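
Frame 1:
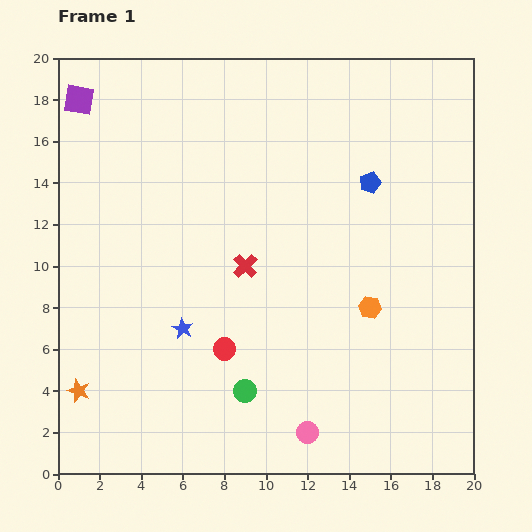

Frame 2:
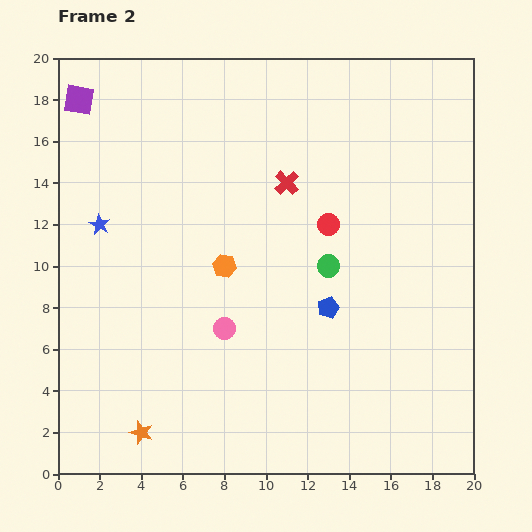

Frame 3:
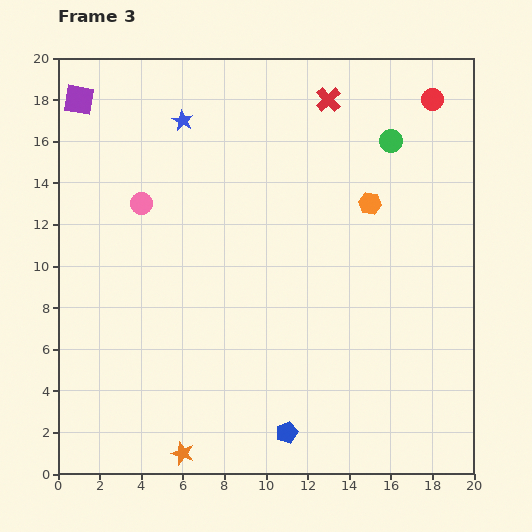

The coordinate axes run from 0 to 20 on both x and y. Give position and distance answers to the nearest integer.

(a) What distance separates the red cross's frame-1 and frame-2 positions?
4

The red cross moved from (9, 10) to (11, 14), a distance of √(2² + 4²) ≈ 4.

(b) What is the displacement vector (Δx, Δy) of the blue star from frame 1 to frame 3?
(0, 10)

The blue star was at (6, 7) in frame 1 and (6, 17) in frame 3.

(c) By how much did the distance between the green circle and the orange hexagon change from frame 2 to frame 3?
-2

Distance in frame 2: 5. Distance in frame 3: 3.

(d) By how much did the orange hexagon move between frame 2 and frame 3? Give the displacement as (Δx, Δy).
(7, 3)

The orange hexagon was at (8, 10) in frame 2 and (15, 13) in frame 3.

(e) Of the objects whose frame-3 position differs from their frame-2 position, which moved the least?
the orange star

(moved 2)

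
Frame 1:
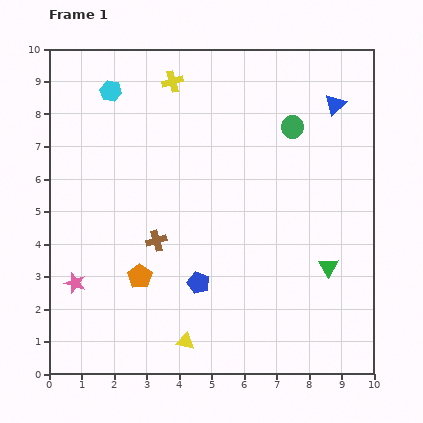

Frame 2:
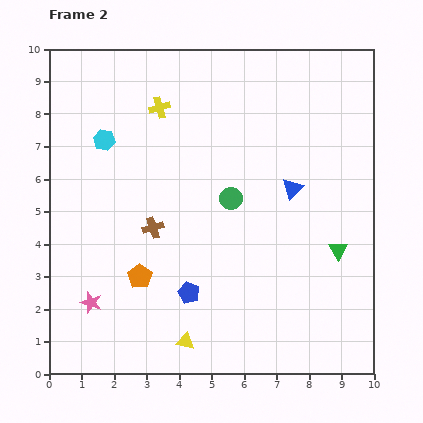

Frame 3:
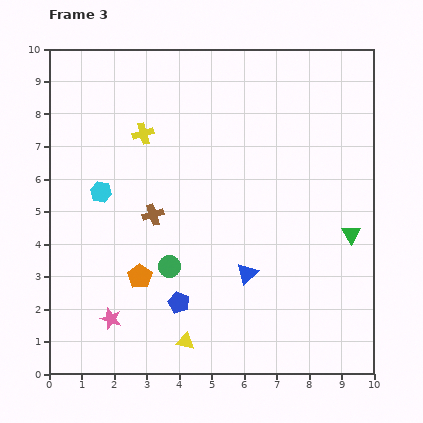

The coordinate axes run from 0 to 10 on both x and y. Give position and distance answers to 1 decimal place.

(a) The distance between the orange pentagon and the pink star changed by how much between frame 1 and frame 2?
-0.3

Distance in frame 1: 2.0. Distance in frame 2: 1.7.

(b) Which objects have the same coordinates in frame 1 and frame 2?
the orange pentagon, the yellow triangle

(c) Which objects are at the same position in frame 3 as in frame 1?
the orange pentagon, the yellow triangle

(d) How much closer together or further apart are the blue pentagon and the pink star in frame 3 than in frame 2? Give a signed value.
-0.8

Distance in frame 2: 3.0. Distance in frame 3: 2.2.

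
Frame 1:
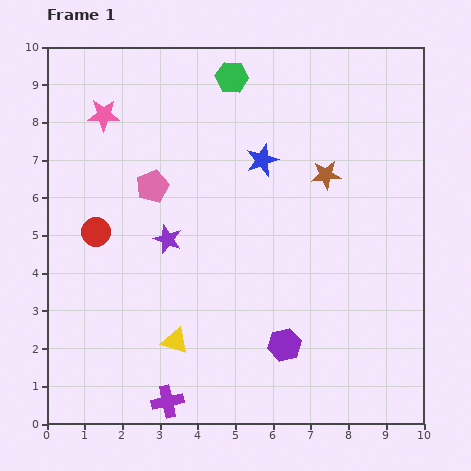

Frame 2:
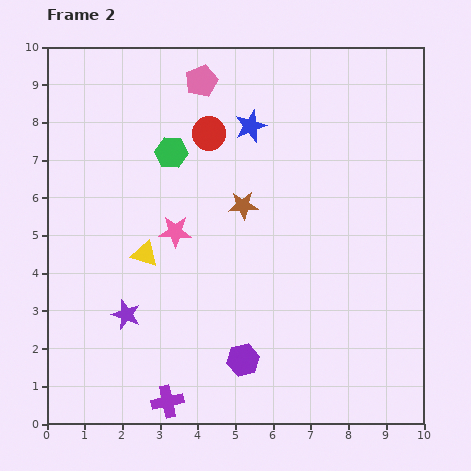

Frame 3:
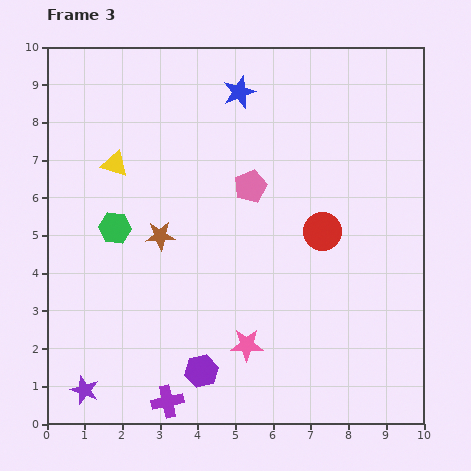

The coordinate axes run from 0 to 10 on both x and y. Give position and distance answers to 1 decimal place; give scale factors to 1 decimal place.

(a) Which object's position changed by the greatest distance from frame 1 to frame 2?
the red circle

(moved 4.0; next 3.6)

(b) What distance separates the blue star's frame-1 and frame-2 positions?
0.9

The blue star moved from (5.7, 7.0) to (5.4, 7.9), a distance of √(0.3² + 0.9²) ≈ 0.9.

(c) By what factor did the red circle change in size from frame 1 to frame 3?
1.3×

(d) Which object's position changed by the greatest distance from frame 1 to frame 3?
the pink star

(moved 7.2; next 6.0)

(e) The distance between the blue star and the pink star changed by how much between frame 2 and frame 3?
+3.3

Distance in frame 2: 3.4. Distance in frame 3: 6.7.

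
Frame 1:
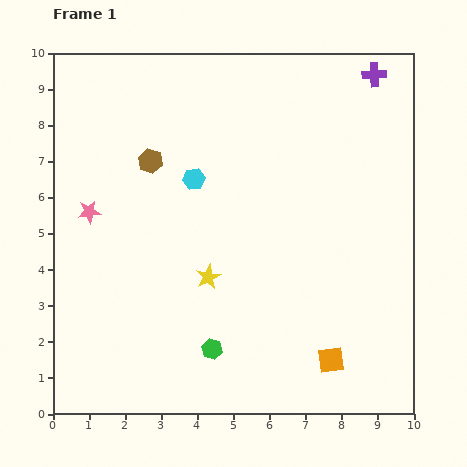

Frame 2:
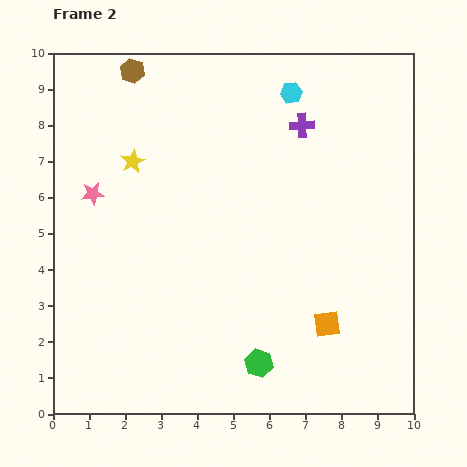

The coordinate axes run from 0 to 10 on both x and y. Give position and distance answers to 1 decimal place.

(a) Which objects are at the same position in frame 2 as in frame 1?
none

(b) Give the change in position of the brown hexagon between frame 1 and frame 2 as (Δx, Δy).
(-0.5, 2.5)

The brown hexagon was at (2.7, 7.0) in frame 1 and (2.2, 9.5) in frame 2.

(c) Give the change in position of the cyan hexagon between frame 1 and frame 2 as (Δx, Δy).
(2.7, 2.4)

The cyan hexagon was at (3.9, 6.5) in frame 1 and (6.6, 8.9) in frame 2.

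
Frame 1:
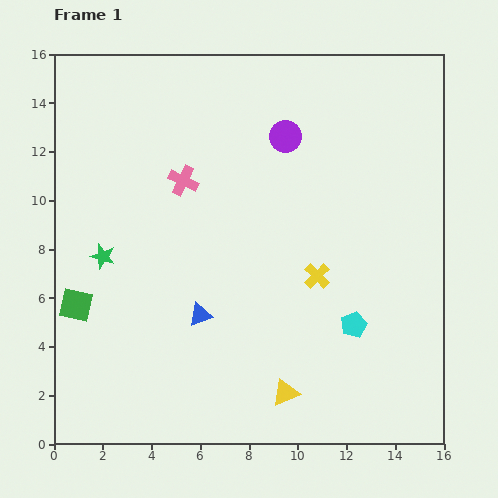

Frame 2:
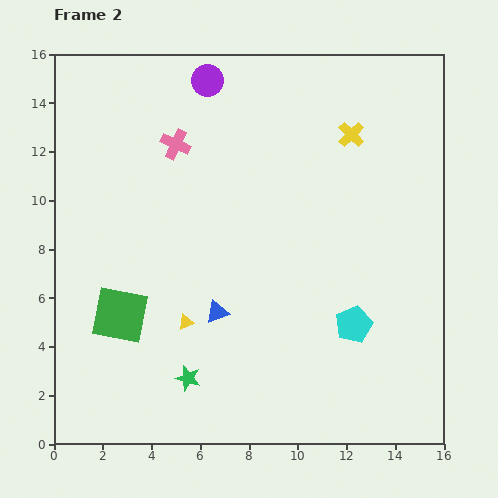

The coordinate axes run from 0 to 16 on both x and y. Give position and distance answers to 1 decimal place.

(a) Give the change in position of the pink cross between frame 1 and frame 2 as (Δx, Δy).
(-0.3, 1.5)

The pink cross was at (5.3, 10.8) in frame 1 and (5.0, 12.3) in frame 2.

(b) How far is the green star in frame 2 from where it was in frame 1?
6.1

The green star moved from (2.0, 7.7) to (5.5, 2.7), a distance of √(3.5² + 5.0²) ≈ 6.1.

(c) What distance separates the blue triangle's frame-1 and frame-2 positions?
0.7

The blue triangle moved from (6.0, 5.3) to (6.7, 5.4), a distance of √(0.7² + 0.1²) ≈ 0.7.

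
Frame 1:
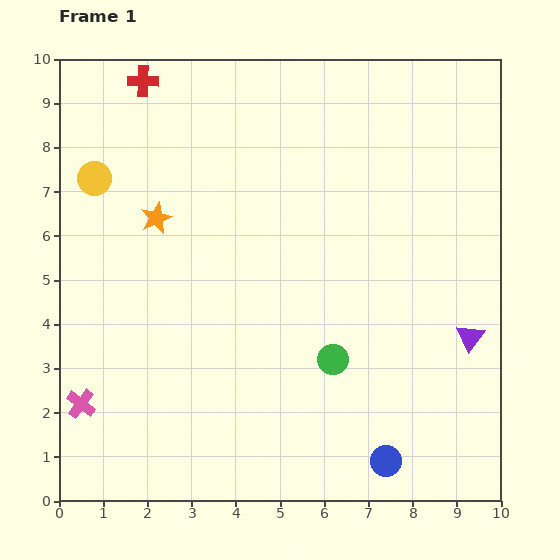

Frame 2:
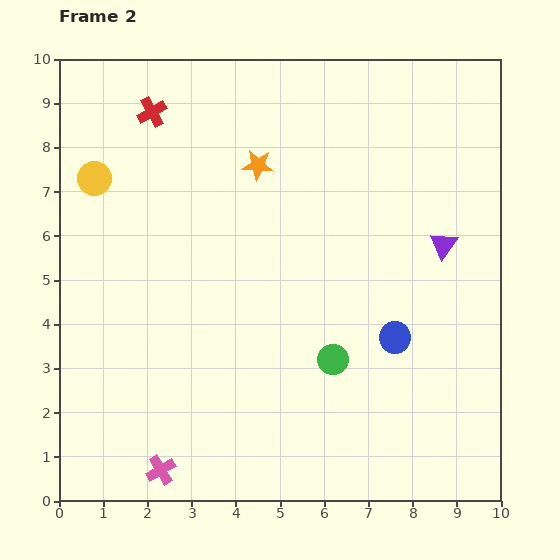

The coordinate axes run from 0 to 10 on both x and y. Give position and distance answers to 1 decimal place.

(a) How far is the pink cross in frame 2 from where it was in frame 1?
2.3

The pink cross moved from (0.5, 2.2) to (2.3, 0.7), a distance of √(1.8² + 1.5²) ≈ 2.3.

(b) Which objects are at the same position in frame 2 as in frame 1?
the yellow circle, the green circle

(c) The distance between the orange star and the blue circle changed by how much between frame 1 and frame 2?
-2.6

Distance in frame 1: 7.6. Distance in frame 2: 5.0.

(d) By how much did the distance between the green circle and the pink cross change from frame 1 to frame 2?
-1.2

Distance in frame 1: 5.8. Distance in frame 2: 4.6.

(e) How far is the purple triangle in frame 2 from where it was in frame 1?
2.2

The purple triangle moved from (9.3, 3.7) to (8.7, 5.8), a distance of √(0.6² + 2.1²) ≈ 2.2.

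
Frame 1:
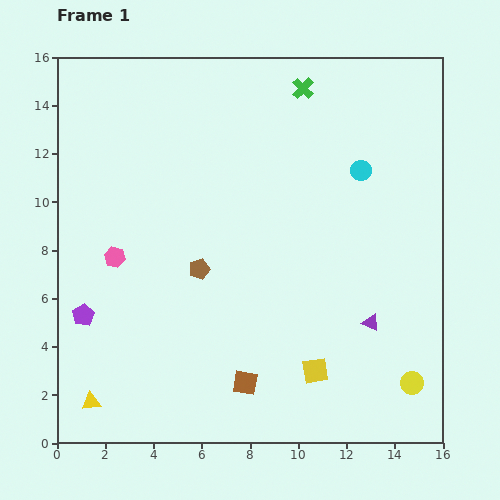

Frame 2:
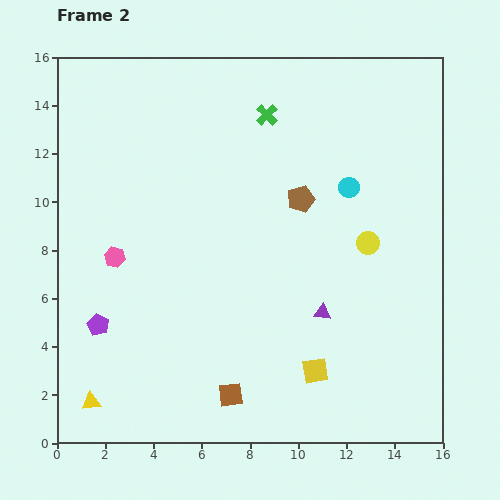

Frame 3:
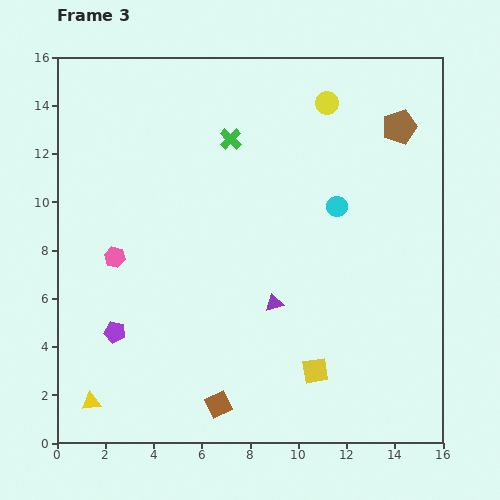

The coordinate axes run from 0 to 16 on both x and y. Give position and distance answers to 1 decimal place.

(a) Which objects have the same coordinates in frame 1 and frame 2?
the pink hexagon, the yellow triangle, the yellow square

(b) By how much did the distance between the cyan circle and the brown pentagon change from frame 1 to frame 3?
-3.7

Distance in frame 1: 7.9. Distance in frame 3: 4.2.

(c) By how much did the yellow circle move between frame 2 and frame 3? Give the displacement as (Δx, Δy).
(-1.7, 5.8)

The yellow circle was at (12.9, 8.3) in frame 2 and (11.2, 14.1) in frame 3.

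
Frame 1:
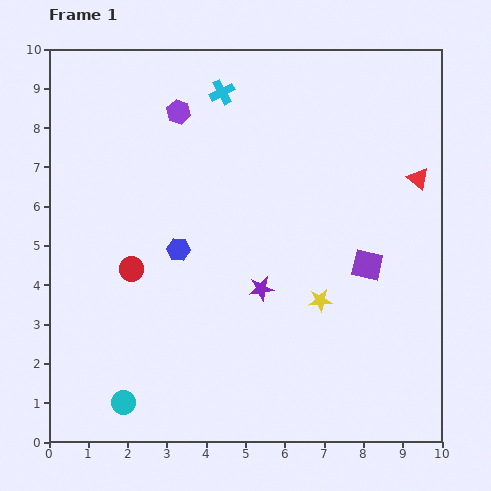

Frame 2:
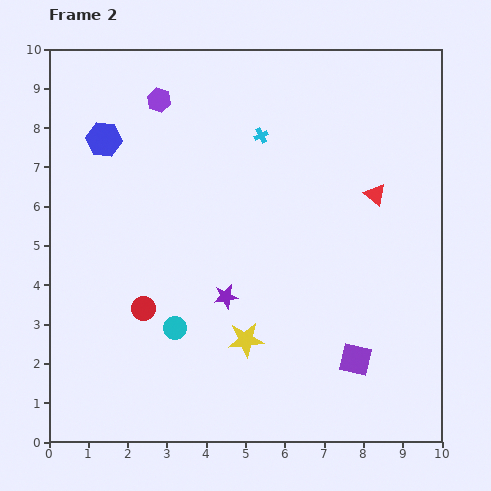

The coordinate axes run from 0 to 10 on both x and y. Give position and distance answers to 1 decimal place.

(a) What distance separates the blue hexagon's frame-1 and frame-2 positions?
3.4

The blue hexagon moved from (3.3, 4.9) to (1.4, 7.7), a distance of √(1.9² + 2.8²) ≈ 3.4.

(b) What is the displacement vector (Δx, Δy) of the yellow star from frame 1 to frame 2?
(-1.9, -1.0)

The yellow star was at (6.9, 3.6) in frame 1 and (5.0, 2.6) in frame 2.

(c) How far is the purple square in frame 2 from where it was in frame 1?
2.4

The purple square moved from (8.1, 4.5) to (7.8, 2.1), a distance of √(0.3² + 2.4²) ≈ 2.4.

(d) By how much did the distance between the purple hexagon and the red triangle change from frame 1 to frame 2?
-0.3

Distance in frame 1: 6.3. Distance in frame 2: 6.0.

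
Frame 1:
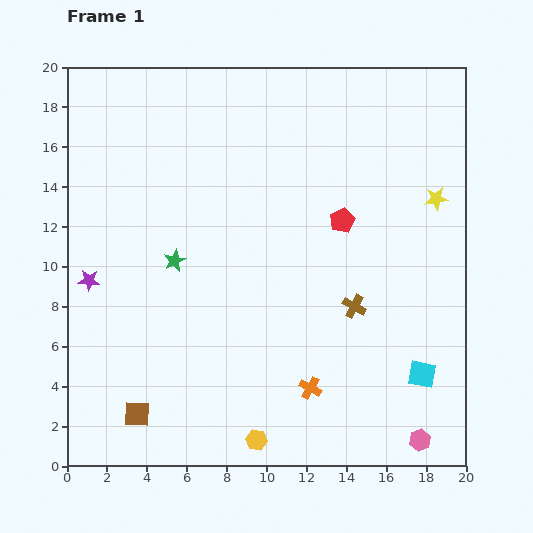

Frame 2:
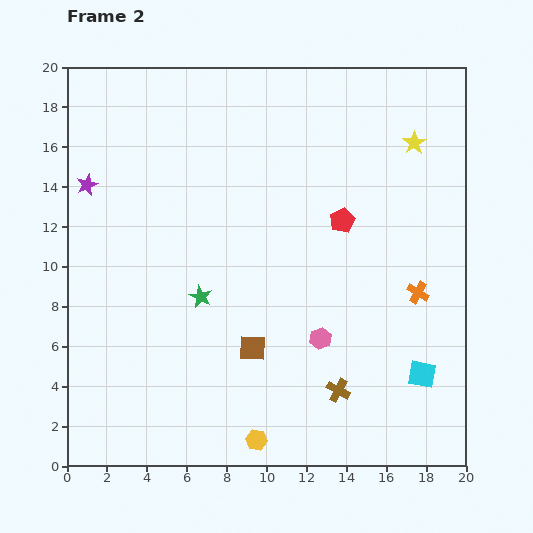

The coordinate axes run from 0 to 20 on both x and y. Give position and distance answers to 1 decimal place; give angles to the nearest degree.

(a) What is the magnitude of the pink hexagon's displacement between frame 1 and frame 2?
7.1

The pink hexagon moved from (17.7, 1.3) to (12.7, 6.4), a distance of √(5.0² + 5.1²) ≈ 7.1.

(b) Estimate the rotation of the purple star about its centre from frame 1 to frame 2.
27° counter-clockwise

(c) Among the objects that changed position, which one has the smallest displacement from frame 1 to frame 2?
the green star

(moved 2.2)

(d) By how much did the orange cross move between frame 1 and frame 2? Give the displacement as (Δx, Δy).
(5.4, 4.8)

The orange cross was at (12.2, 3.9) in frame 1 and (17.6, 8.7) in frame 2.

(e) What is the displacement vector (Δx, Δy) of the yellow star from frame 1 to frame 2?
(-1.1, 2.8)

The yellow star was at (18.5, 13.4) in frame 1 and (17.4, 16.2) in frame 2.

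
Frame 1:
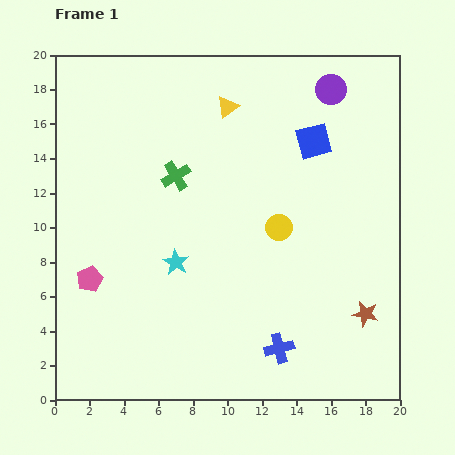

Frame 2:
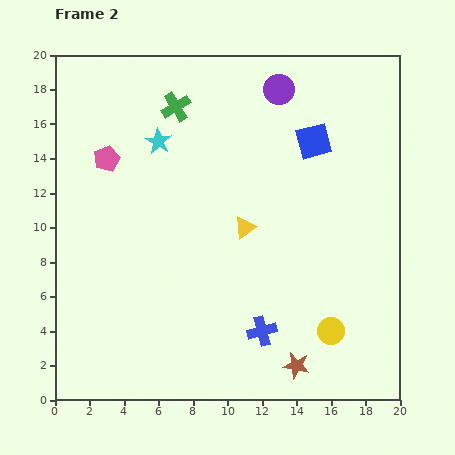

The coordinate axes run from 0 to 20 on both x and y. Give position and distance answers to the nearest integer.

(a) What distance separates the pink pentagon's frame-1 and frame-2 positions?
7

The pink pentagon moved from (2, 7) to (3, 14), a distance of √(1² + 7²) ≈ 7.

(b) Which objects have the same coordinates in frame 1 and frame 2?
the blue square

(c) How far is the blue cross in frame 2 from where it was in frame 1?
1

The blue cross moved from (13, 3) to (12, 4), a distance of √(1² + 1²) ≈ 1.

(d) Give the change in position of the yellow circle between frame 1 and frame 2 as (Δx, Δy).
(3, -6)

The yellow circle was at (13, 10) in frame 1 and (16, 4) in frame 2.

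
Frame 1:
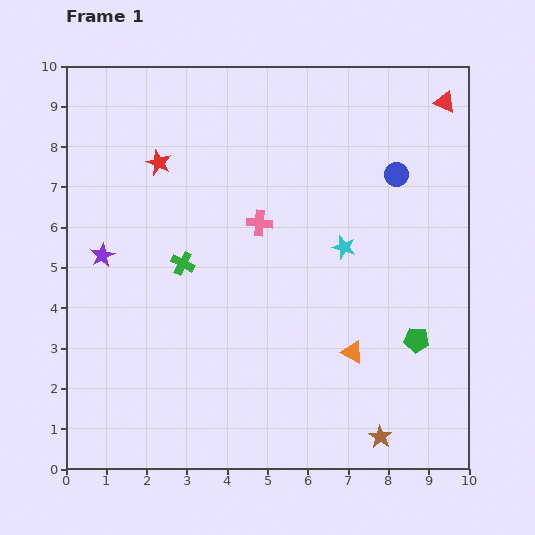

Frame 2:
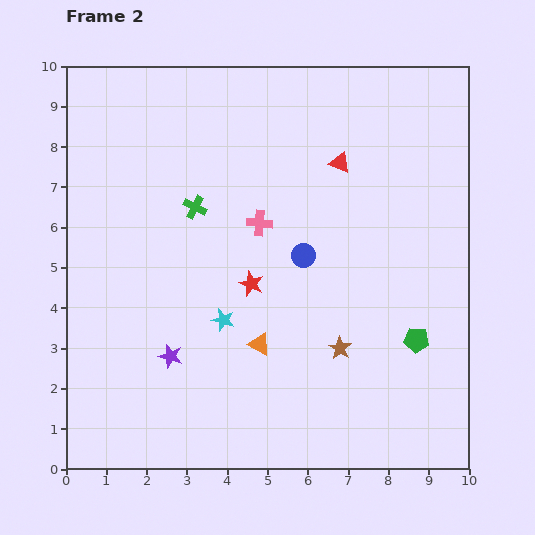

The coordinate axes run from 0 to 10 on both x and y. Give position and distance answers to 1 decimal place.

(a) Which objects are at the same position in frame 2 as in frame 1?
the green pentagon, the pink cross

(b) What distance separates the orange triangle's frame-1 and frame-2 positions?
2.3

The orange triangle moved from (7.1, 2.9) to (4.8, 3.1), a distance of √(2.3² + 0.2²) ≈ 2.3.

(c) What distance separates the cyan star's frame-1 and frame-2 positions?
3.5

The cyan star moved from (6.9, 5.5) to (3.9, 3.7), a distance of √(3.0² + 1.8²) ≈ 3.5.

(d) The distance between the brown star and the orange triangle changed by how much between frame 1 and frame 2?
-0.2

Distance in frame 1: 2.2. Distance in frame 2: 2.0.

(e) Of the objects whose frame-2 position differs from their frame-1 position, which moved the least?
the green cross

(moved 1.4)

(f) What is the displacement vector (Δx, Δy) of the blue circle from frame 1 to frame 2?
(-2.3, -2.0)

The blue circle was at (8.2, 7.3) in frame 1 and (5.9, 5.3) in frame 2.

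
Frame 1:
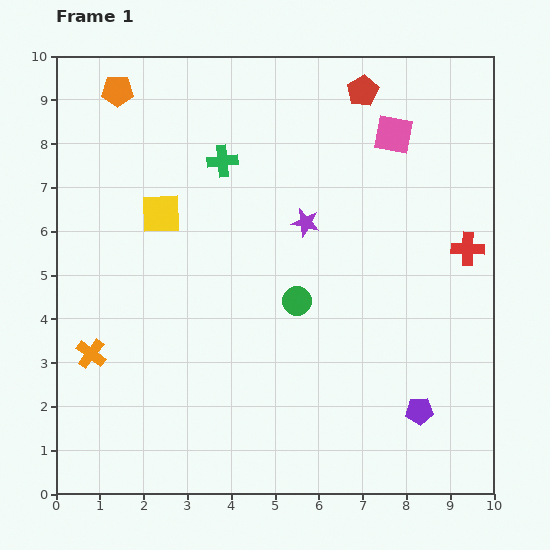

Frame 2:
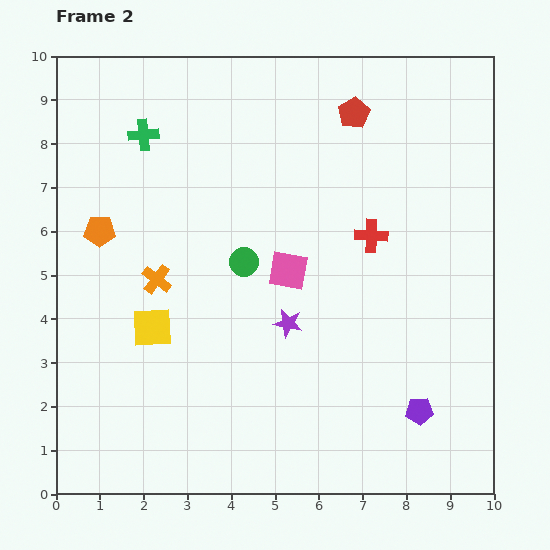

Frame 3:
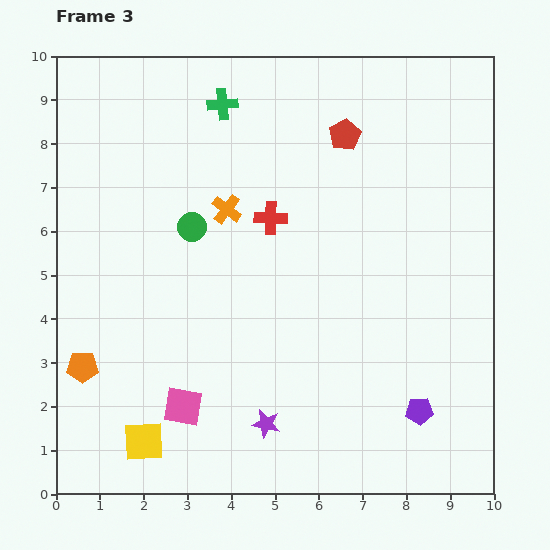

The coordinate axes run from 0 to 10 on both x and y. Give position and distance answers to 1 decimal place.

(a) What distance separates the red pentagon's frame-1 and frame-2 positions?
0.5

The red pentagon moved from (7.0, 9.2) to (6.8, 8.7), a distance of √(0.2² + 0.5²) ≈ 0.5.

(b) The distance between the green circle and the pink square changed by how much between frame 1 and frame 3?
-0.3

Distance in frame 1: 4.4. Distance in frame 3: 4.1.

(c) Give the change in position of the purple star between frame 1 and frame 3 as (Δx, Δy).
(-0.9, -4.6)

The purple star was at (5.7, 6.2) in frame 1 and (4.8, 1.6) in frame 3.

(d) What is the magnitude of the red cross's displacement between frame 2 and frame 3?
2.3

The red cross moved from (7.2, 5.9) to (4.9, 6.3), a distance of √(2.3² + 0.4²) ≈ 2.3.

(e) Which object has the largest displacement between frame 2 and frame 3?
the pink square

(moved 3.9; next 3.1)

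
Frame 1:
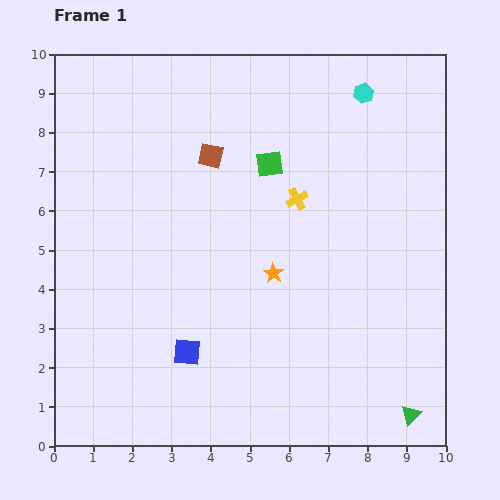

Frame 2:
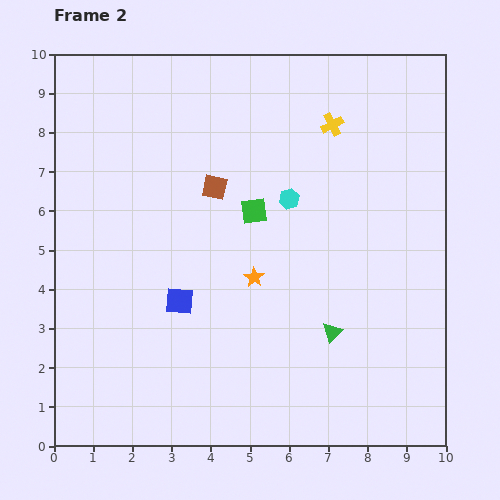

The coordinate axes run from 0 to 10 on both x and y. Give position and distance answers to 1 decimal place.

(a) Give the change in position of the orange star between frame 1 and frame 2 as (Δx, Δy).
(-0.5, -0.1)

The orange star was at (5.6, 4.4) in frame 1 and (5.1, 4.3) in frame 2.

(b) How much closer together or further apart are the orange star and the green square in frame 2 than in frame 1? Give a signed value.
-1.1

Distance in frame 1: 2.8. Distance in frame 2: 1.7.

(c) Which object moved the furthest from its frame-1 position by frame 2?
the cyan hexagon

(moved 3.3; next 2.9)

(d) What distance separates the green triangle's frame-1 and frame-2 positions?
2.9

The green triangle moved from (9.1, 0.8) to (7.1, 2.9), a distance of √(2.0² + 2.1²) ≈ 2.9.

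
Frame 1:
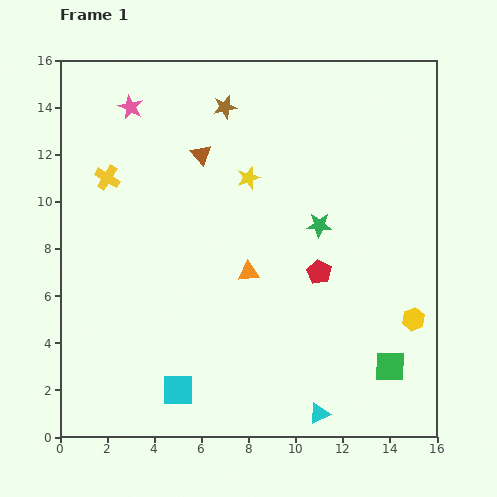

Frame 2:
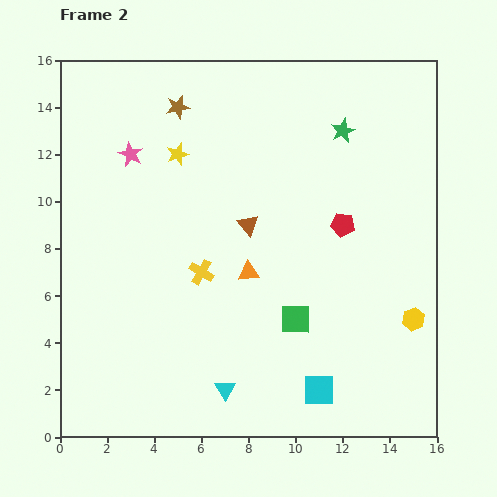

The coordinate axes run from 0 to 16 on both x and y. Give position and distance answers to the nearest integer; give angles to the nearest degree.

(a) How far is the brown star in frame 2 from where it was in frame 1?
2

The brown star moved from (7, 14) to (5, 14), a distance of √(2² + 0²) ≈ 2.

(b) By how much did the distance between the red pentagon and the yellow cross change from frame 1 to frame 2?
-4

Distance in frame 1: 10. Distance in frame 2: 6.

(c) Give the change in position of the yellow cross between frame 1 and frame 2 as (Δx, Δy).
(4, -4)

The yellow cross was at (2, 11) in frame 1 and (6, 7) in frame 2.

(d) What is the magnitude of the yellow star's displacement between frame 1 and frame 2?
3

The yellow star moved from (8, 11) to (5, 12), a distance of √(3² + 1²) ≈ 3.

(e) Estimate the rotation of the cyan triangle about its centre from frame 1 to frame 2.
34° counter-clockwise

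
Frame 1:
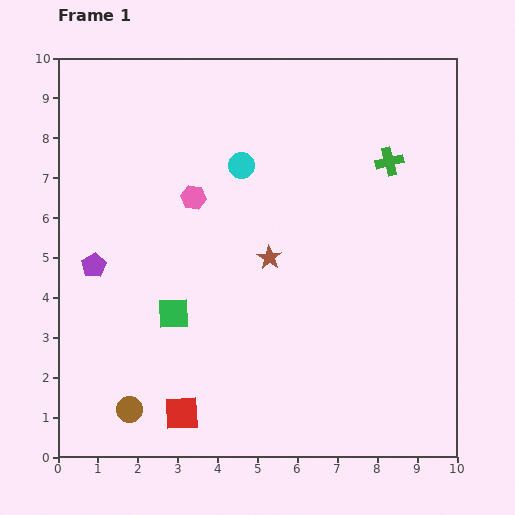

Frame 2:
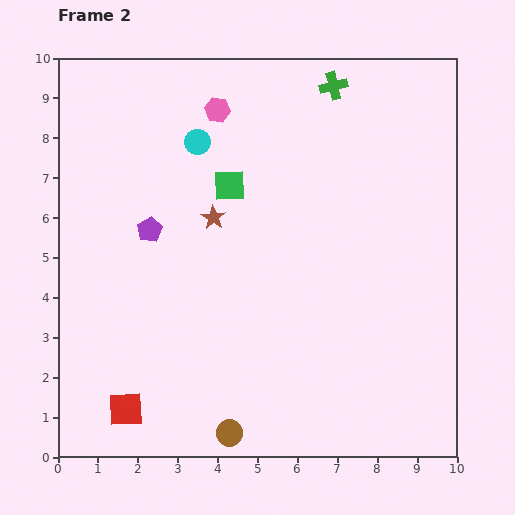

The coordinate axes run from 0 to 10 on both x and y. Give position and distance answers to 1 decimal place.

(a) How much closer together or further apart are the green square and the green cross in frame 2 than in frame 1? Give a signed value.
-3.0

Distance in frame 1: 6.6. Distance in frame 2: 3.6.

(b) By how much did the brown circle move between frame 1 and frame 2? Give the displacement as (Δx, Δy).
(2.5, -0.6)

The brown circle was at (1.8, 1.2) in frame 1 and (4.3, 0.6) in frame 2.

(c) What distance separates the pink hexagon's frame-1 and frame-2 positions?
2.3

The pink hexagon moved from (3.4, 6.5) to (4.0, 8.7), a distance of √(0.6² + 2.2²) ≈ 2.3.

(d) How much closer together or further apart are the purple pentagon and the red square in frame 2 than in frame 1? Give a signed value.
+0.2

Distance in frame 1: 4.3. Distance in frame 2: 4.5.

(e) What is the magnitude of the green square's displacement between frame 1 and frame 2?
3.5

The green square moved from (2.9, 3.6) to (4.3, 6.8), a distance of √(1.4² + 3.2²) ≈ 3.5.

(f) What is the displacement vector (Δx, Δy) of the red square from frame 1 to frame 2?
(-1.4, 0.1)

The red square was at (3.1, 1.1) in frame 1 and (1.7, 1.2) in frame 2.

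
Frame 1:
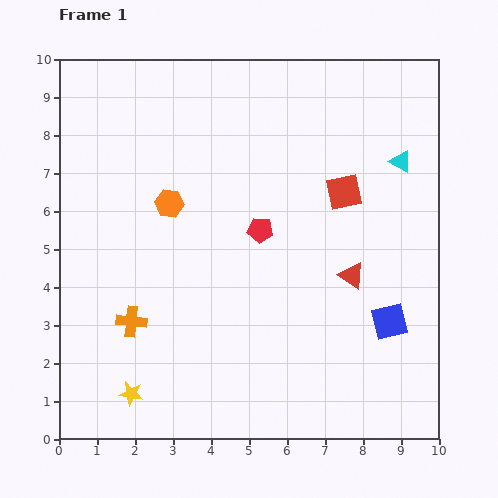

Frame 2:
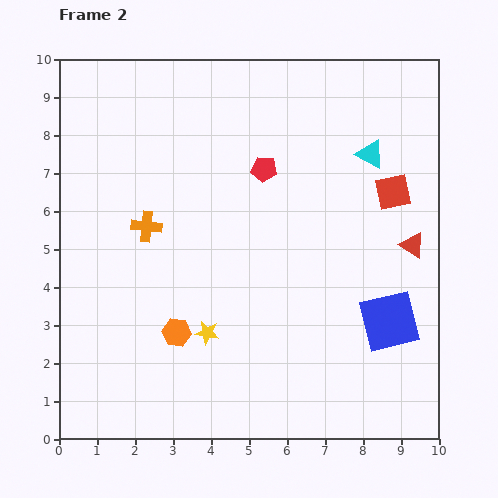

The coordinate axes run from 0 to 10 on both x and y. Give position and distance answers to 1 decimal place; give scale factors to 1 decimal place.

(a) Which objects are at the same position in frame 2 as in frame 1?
the blue square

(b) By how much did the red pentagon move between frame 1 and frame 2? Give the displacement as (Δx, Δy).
(0.1, 1.6)

The red pentagon was at (5.3, 5.5) in frame 1 and (5.4, 7.1) in frame 2.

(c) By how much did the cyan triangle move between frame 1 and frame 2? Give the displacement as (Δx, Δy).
(-0.8, 0.2)

The cyan triangle was at (9.0, 7.3) in frame 1 and (8.2, 7.5) in frame 2.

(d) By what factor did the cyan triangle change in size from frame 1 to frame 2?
1.3×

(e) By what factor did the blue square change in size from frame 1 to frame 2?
1.7×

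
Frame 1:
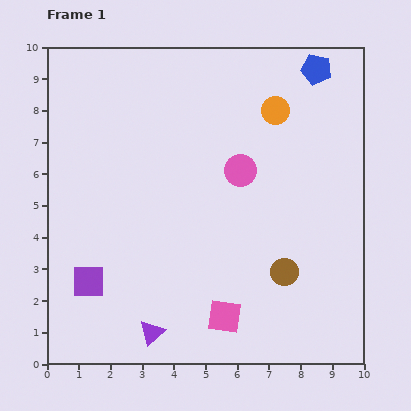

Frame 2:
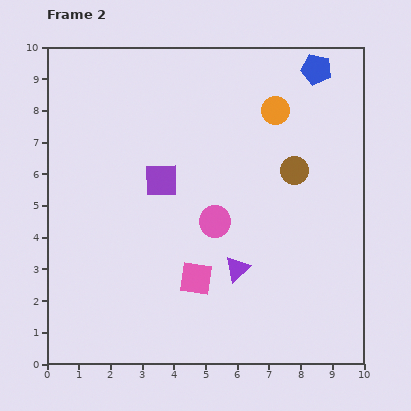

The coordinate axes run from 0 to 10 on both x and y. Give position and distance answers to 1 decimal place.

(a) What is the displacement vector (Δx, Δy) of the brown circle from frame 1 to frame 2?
(0.3, 3.2)

The brown circle was at (7.5, 2.9) in frame 1 and (7.8, 6.1) in frame 2.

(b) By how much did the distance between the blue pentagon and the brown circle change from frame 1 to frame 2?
-3.2

Distance in frame 1: 6.5. Distance in frame 2: 3.3.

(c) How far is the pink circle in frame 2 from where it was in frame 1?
1.8

The pink circle moved from (6.1, 6.1) to (5.3, 4.5), a distance of √(0.8² + 1.6²) ≈ 1.8.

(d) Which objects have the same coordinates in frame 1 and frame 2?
the orange circle, the blue pentagon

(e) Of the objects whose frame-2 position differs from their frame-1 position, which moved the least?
the pink square

(moved 1.5)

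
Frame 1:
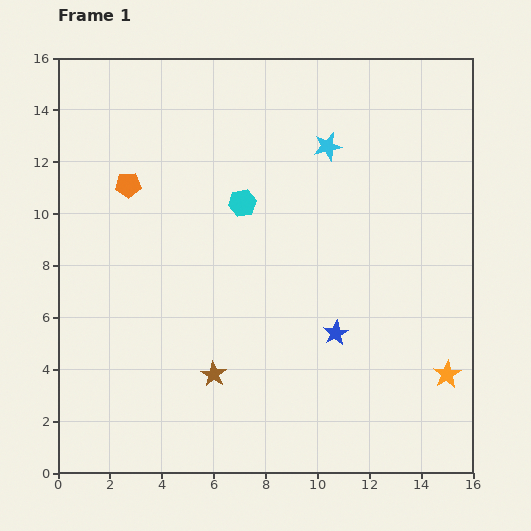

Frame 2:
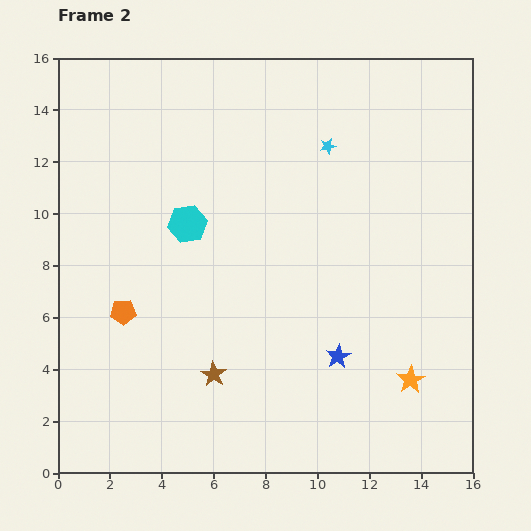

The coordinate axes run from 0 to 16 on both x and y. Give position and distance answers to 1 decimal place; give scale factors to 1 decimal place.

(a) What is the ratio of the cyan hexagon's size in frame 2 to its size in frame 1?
1.4×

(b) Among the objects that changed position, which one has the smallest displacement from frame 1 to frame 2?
the blue star

(moved 0.9)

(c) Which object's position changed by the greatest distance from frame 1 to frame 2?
the orange pentagon

(moved 4.9; next 2.2)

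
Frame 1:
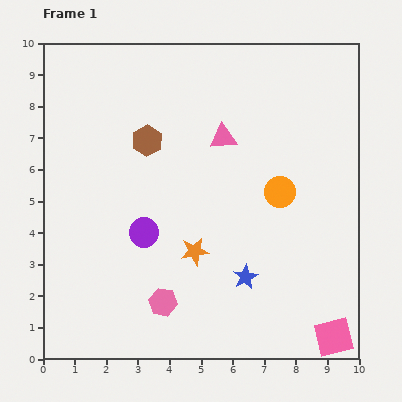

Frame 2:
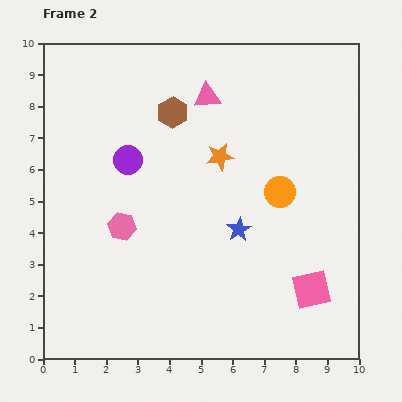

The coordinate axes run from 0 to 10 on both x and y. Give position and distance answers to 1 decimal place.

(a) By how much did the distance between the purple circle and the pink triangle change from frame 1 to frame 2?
-0.7

Distance in frame 1: 3.9. Distance in frame 2: 3.2.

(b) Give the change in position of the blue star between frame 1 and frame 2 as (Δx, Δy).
(-0.2, 1.5)

The blue star was at (6.4, 2.6) in frame 1 and (6.2, 4.1) in frame 2.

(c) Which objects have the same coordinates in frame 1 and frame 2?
the orange circle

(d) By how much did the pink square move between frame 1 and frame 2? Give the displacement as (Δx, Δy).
(-0.7, 1.5)

The pink square was at (9.2, 0.7) in frame 1 and (8.5, 2.2) in frame 2.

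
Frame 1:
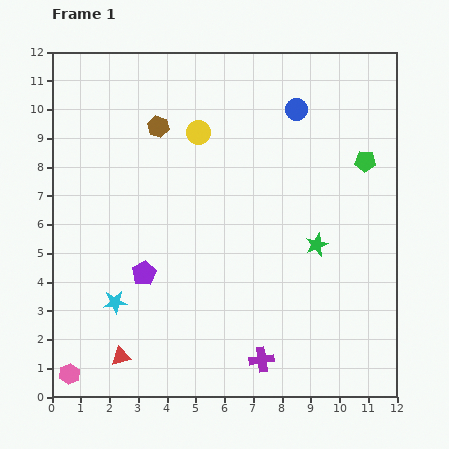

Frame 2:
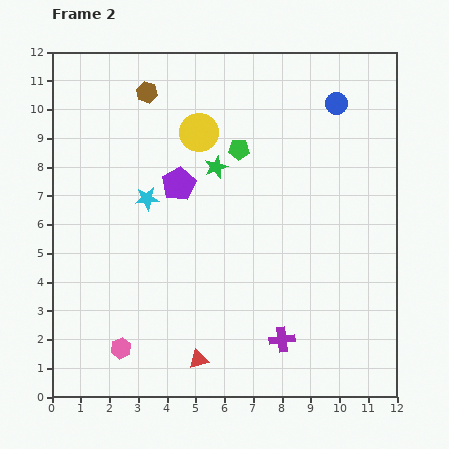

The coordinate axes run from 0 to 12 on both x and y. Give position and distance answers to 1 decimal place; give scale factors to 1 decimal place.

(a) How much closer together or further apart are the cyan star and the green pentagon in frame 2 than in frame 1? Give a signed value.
-6.4

Distance in frame 1: 10.0. Distance in frame 2: 3.6.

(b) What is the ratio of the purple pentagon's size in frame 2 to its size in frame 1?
1.4×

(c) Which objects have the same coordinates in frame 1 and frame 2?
the yellow circle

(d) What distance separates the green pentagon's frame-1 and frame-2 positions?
4.4

The green pentagon moved from (10.9, 8.2) to (6.5, 8.6), a distance of √(4.4² + 0.4²) ≈ 4.4.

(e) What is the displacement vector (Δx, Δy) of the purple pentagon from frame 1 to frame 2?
(1.2, 3.1)

The purple pentagon was at (3.2, 4.3) in frame 1 and (4.4, 7.4) in frame 2.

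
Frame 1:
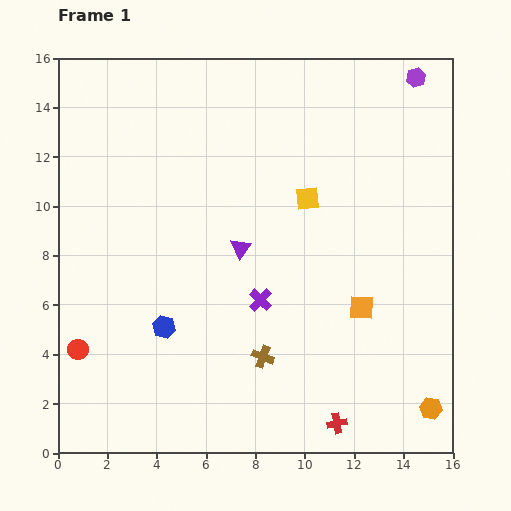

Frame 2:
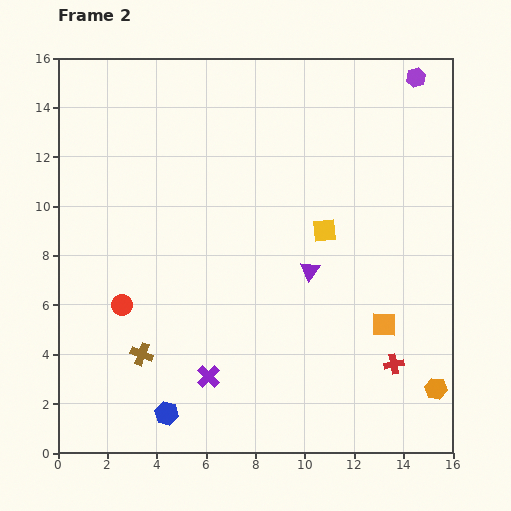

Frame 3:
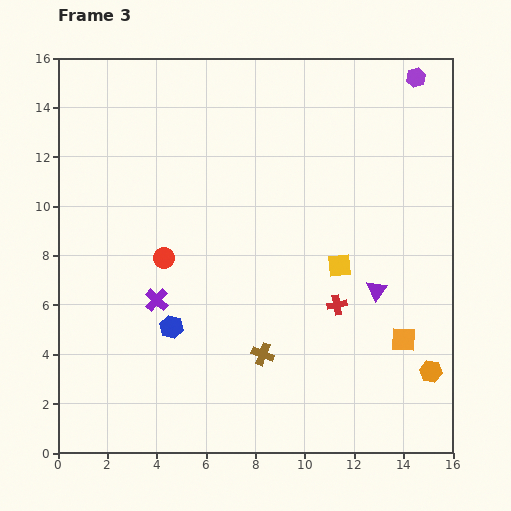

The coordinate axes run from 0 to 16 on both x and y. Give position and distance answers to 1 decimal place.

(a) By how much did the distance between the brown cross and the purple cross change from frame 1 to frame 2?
+0.5

Distance in frame 1: 2.3. Distance in frame 2: 2.8.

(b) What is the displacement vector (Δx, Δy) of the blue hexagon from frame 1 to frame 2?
(0.1, -3.5)

The blue hexagon was at (4.3, 5.1) in frame 1 and (4.4, 1.6) in frame 2.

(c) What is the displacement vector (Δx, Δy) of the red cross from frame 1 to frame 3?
(0.0, 4.8)

The red cross was at (11.3, 1.2) in frame 1 and (11.3, 6.0) in frame 3.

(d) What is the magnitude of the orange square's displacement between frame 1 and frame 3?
2.1

The orange square moved from (12.3, 5.9) to (14.0, 4.6), a distance of √(1.7² + 1.3²) ≈ 2.1.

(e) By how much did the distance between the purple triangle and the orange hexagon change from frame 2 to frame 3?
-3.0

Distance in frame 2: 7.0. Distance in frame 3: 4.0.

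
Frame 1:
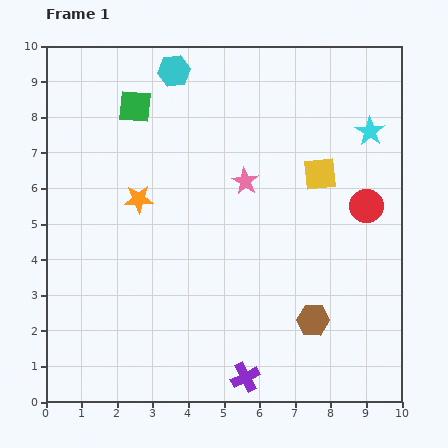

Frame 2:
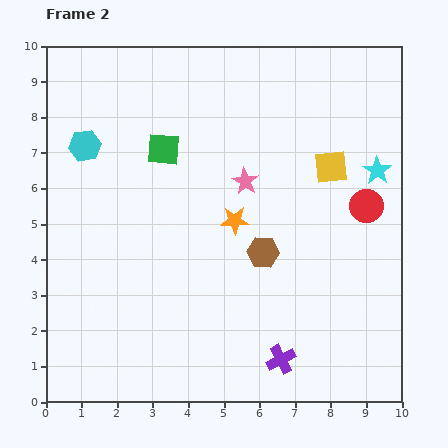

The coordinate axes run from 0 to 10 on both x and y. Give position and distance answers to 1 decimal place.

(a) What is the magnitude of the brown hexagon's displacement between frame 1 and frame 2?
2.4

The brown hexagon moved from (7.5, 2.3) to (6.1, 4.2), a distance of √(1.4² + 1.9²) ≈ 2.4.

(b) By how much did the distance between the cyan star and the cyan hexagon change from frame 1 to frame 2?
+2.4

Distance in frame 1: 5.8. Distance in frame 2: 8.2.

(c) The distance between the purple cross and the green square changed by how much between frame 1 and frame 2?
-1.4

Distance in frame 1: 8.2. Distance in frame 2: 6.8.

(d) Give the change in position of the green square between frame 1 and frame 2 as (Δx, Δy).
(0.8, -1.2)

The green square was at (2.5, 8.3) in frame 1 and (3.3, 7.1) in frame 2.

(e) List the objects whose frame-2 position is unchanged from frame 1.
the red circle, the pink star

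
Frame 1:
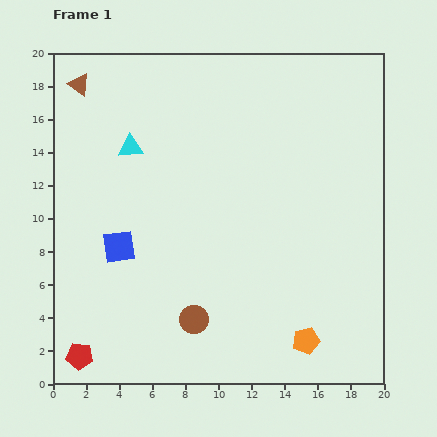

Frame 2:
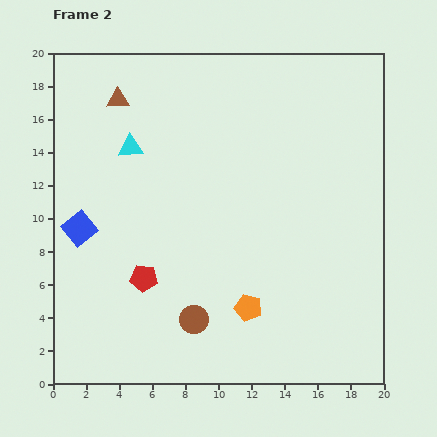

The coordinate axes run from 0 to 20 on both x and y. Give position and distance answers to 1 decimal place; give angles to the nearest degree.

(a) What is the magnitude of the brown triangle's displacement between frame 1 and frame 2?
2.5

The brown triangle moved from (1.6, 18.1) to (3.9, 17.2), a distance of √(2.3² + 0.9²) ≈ 2.5.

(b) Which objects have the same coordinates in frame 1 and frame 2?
the brown circle, the cyan triangle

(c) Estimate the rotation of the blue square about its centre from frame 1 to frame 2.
31° counter-clockwise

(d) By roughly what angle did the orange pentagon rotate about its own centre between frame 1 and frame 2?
30° clockwise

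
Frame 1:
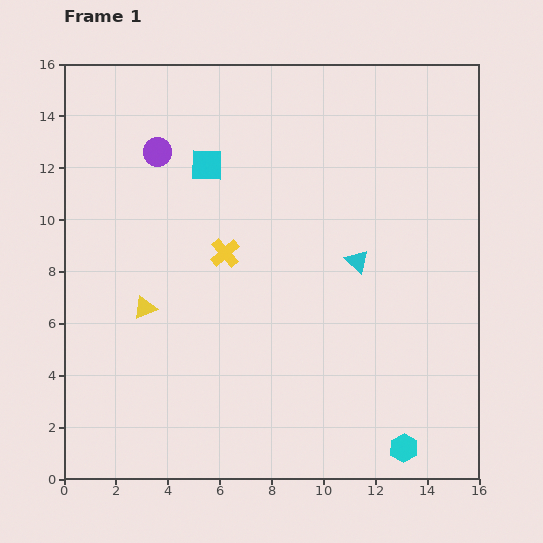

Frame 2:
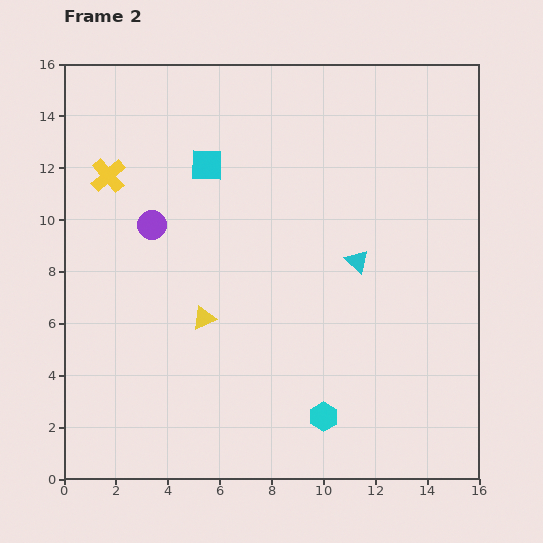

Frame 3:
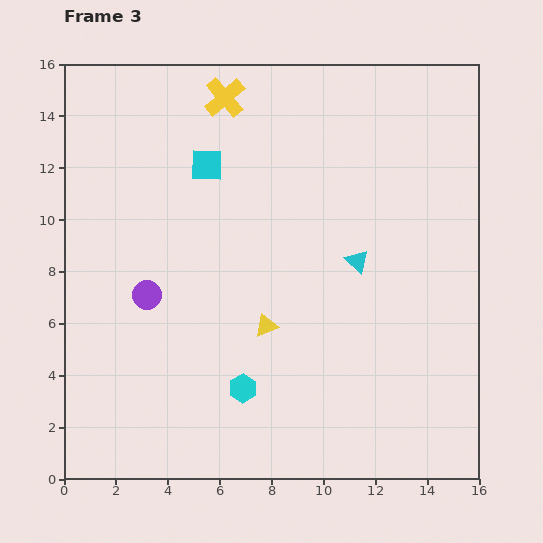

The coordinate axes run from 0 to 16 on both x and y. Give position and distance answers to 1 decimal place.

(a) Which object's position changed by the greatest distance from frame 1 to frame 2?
the yellow cross

(moved 5.4; next 3.3)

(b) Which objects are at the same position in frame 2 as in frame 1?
the cyan square, the cyan triangle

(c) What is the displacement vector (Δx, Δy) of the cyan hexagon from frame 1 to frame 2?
(-3.1, 1.2)

The cyan hexagon was at (13.1, 1.2) in frame 1 and (10.0, 2.4) in frame 2.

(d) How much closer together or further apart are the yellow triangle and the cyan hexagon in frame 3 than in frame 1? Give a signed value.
-8.8

Distance in frame 1: 11.4. Distance in frame 3: 2.6.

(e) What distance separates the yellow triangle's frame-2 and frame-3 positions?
2.4

The yellow triangle moved from (5.4, 6.2) to (7.8, 5.9), a distance of √(2.4² + 0.3²) ≈ 2.4.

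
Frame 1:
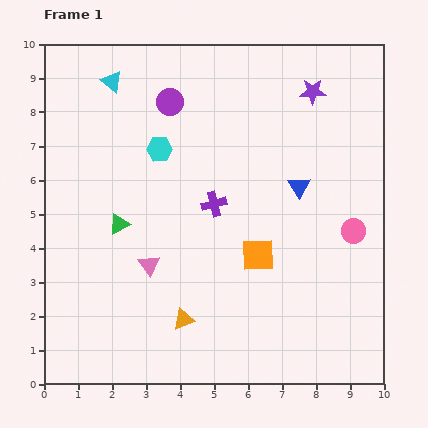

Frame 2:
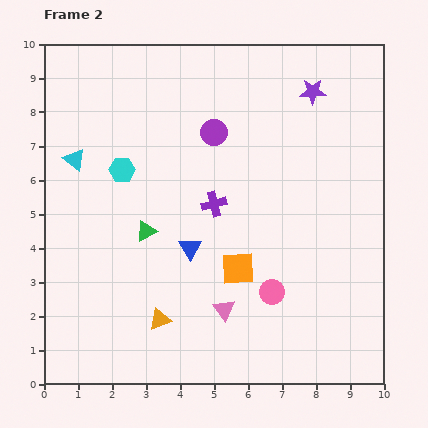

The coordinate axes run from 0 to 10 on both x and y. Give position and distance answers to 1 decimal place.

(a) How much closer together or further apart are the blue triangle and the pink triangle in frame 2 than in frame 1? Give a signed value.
-2.9

Distance in frame 1: 5.0. Distance in frame 2: 2.1.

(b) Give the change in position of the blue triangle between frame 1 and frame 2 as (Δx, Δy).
(-3.2, -1.8)

The blue triangle was at (7.5, 5.8) in frame 1 and (4.3, 4.0) in frame 2.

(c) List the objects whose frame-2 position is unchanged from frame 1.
the purple cross, the purple star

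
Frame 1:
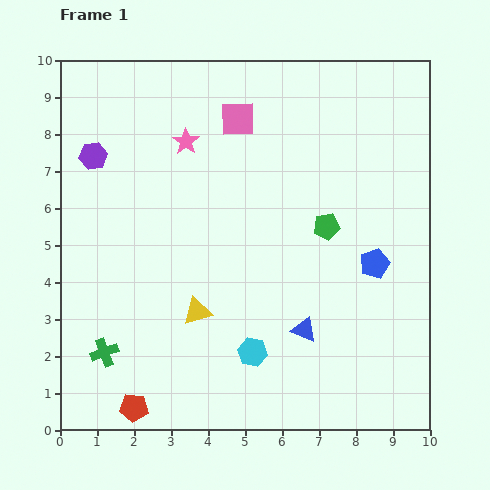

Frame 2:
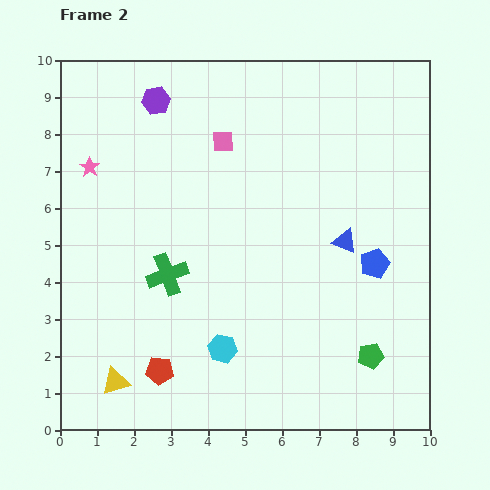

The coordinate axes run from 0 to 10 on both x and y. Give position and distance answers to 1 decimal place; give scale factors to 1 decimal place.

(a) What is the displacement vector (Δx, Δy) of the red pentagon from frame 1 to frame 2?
(0.7, 1.0)

The red pentagon was at (2.0, 0.6) in frame 1 and (2.7, 1.6) in frame 2.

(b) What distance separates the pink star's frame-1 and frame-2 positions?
2.7

The pink star moved from (3.4, 7.8) to (0.8, 7.1), a distance of √(2.6² + 0.7²) ≈ 2.7.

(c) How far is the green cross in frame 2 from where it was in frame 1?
2.7

The green cross moved from (1.2, 2.1) to (2.9, 4.2), a distance of √(1.7² + 2.1²) ≈ 2.7.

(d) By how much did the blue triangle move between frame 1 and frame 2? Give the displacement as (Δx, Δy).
(1.1, 2.4)

The blue triangle was at (6.6, 2.7) in frame 1 and (7.7, 5.1) in frame 2.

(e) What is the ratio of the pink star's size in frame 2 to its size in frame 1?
0.8×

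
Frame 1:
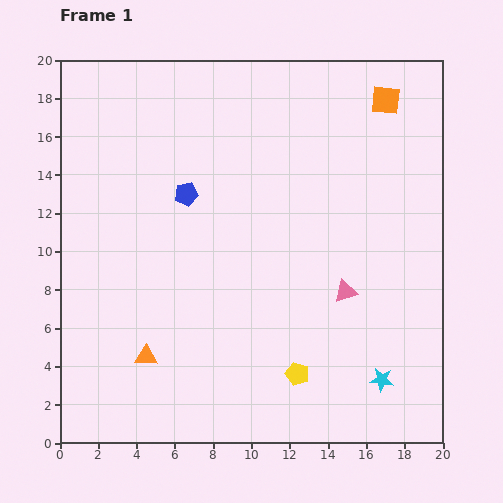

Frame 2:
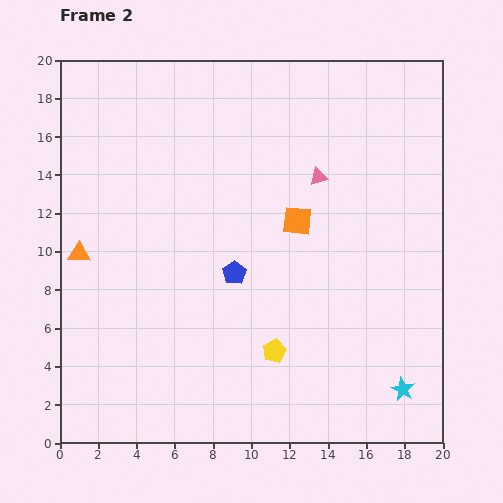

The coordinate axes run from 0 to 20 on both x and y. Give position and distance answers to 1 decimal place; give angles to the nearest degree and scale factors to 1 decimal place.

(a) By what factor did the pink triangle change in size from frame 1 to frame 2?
0.8×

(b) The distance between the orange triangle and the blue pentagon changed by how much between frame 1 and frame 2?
-0.6

Distance in frame 1: 8.8. Distance in frame 2: 8.2.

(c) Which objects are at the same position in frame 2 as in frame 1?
none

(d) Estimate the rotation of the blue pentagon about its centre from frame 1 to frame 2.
23° counter-clockwise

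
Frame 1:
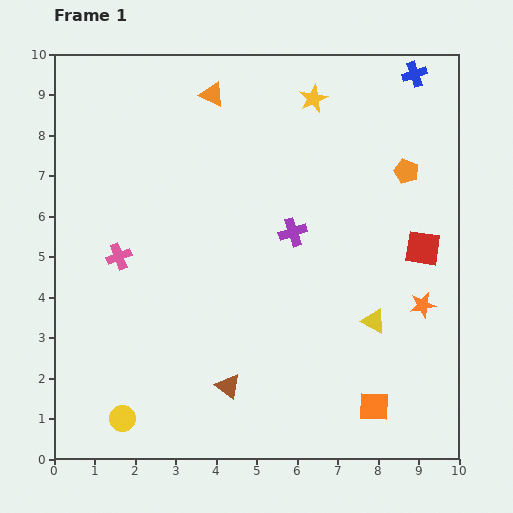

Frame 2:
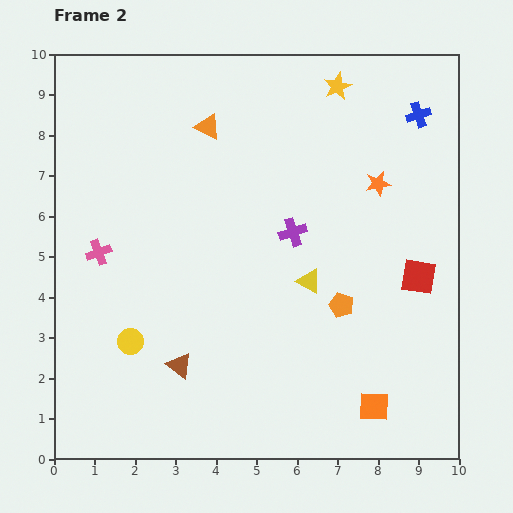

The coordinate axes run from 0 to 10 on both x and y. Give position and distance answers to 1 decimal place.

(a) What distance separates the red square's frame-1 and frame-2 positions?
0.7

The red square moved from (9.1, 5.2) to (9.0, 4.5), a distance of √(0.1² + 0.7²) ≈ 0.7.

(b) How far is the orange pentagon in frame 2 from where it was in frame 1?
3.7

The orange pentagon moved from (8.7, 7.1) to (7.1, 3.8), a distance of √(1.6² + 3.3²) ≈ 3.7.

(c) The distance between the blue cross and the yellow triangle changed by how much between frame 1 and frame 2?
-1.3

Distance in frame 1: 6.2. Distance in frame 2: 4.9.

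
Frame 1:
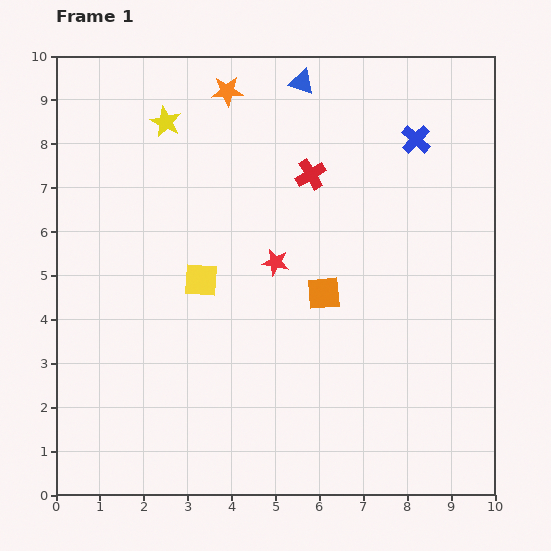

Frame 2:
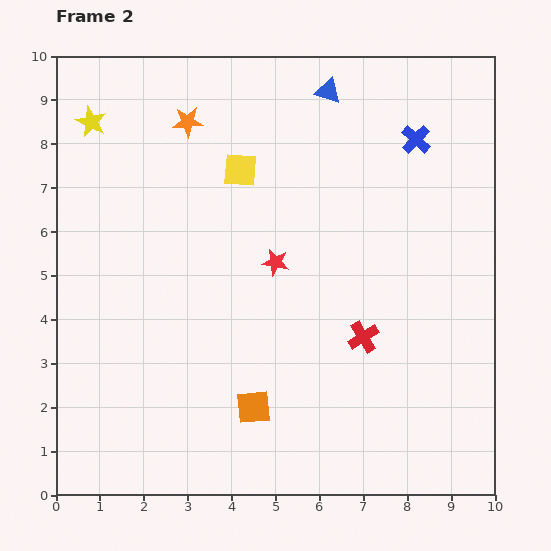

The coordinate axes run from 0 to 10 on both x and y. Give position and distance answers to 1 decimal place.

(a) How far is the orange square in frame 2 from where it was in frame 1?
3.1

The orange square moved from (6.1, 4.6) to (4.5, 2.0), a distance of √(1.6² + 2.6²) ≈ 3.1.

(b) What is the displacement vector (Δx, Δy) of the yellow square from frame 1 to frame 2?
(0.9, 2.5)

The yellow square was at (3.3, 4.9) in frame 1 and (4.2, 7.4) in frame 2.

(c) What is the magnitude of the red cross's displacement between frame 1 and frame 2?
3.9

The red cross moved from (5.8, 7.3) to (7.0, 3.6), a distance of √(1.2² + 3.7²) ≈ 3.9.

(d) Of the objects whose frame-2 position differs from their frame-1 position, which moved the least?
the blue triangle

(moved 0.6)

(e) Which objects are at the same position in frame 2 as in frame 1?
the red star, the blue cross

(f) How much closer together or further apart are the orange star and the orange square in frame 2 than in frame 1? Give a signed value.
+1.6

Distance in frame 1: 5.1. Distance in frame 2: 6.7.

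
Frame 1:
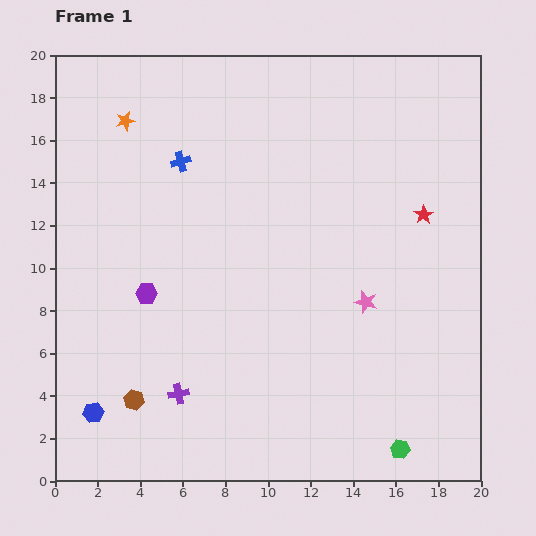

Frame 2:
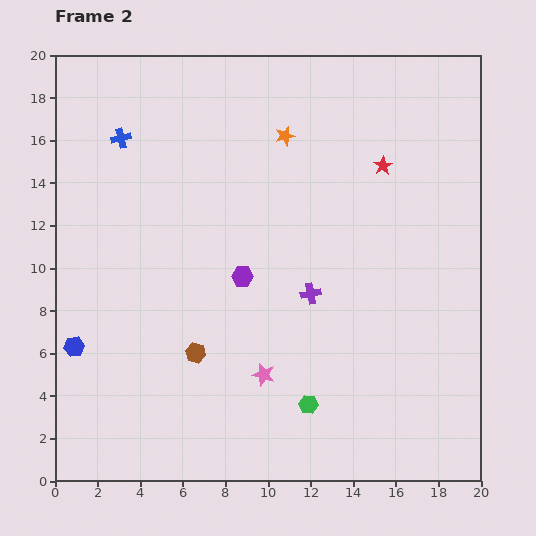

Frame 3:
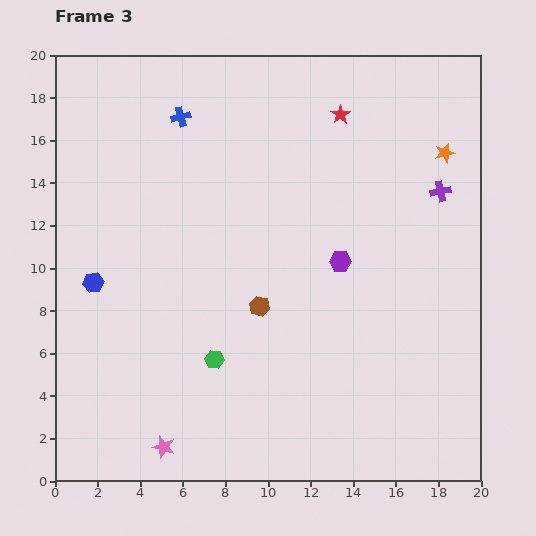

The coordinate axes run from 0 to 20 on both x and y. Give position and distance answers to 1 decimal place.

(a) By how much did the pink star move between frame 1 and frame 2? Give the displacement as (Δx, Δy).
(-4.8, -3.4)

The pink star was at (14.6, 8.4) in frame 1 and (9.8, 5.0) in frame 2.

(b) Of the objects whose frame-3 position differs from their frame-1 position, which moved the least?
the blue cross

(moved 2.1)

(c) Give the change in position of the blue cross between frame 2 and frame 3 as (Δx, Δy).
(2.8, 1.0)

The blue cross was at (3.1, 16.1) in frame 2 and (5.9, 17.1) in frame 3.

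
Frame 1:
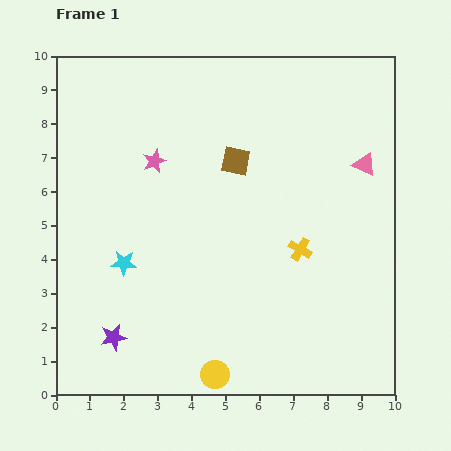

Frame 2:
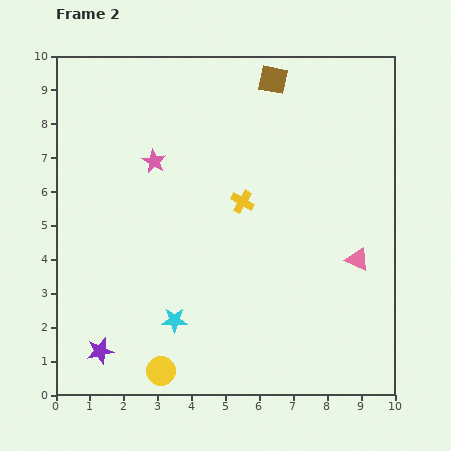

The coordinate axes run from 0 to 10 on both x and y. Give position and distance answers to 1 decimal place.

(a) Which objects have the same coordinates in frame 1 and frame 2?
the pink star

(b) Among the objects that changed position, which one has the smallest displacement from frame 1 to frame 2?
the purple star

(moved 0.6)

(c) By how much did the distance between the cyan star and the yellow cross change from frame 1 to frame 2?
-1.2

Distance in frame 1: 5.2. Distance in frame 2: 4.0.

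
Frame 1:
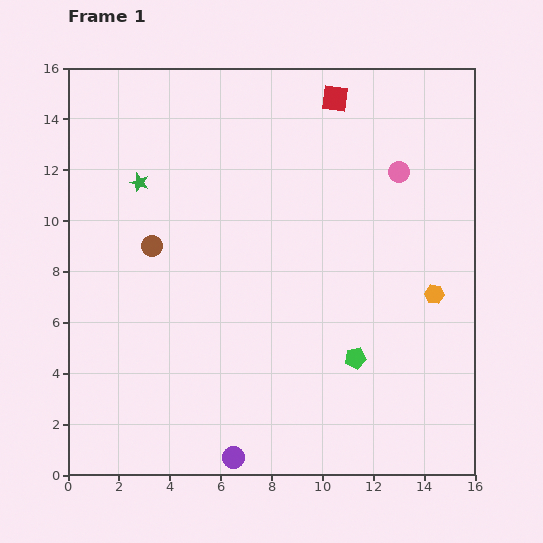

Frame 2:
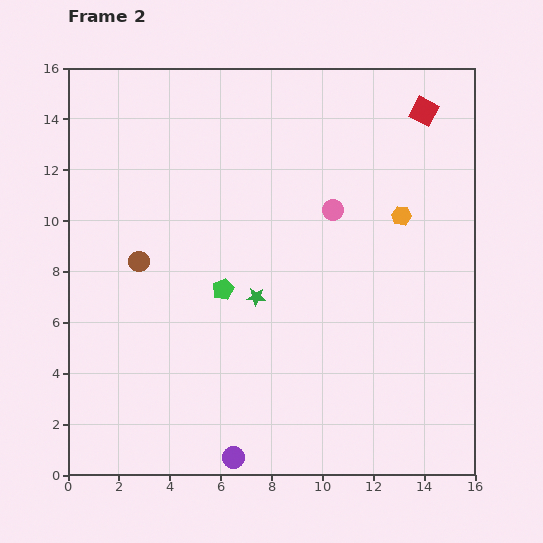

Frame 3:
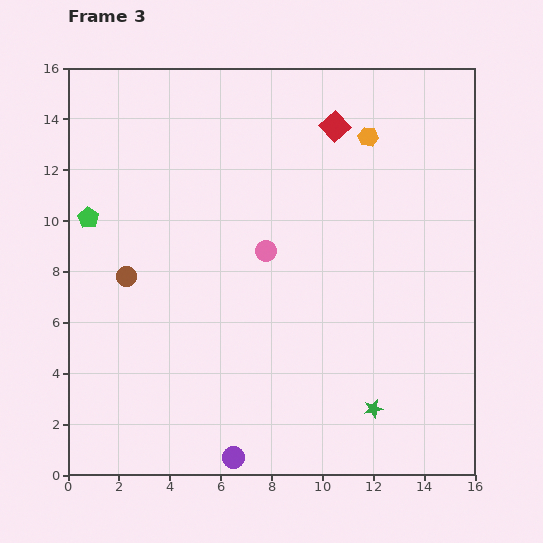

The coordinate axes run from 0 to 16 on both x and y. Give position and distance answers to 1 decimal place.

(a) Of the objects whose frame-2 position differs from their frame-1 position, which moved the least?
the brown circle

(moved 0.8)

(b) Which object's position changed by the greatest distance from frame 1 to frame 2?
the green star

(moved 6.4; next 5.9)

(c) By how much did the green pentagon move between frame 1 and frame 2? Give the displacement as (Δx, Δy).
(-5.2, 2.7)

The green pentagon was at (11.3, 4.6) in frame 1 and (6.1, 7.3) in frame 2.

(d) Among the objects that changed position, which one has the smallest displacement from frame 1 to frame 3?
the red square

(moved 1.1)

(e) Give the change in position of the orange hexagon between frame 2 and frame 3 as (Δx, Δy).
(-1.3, 3.1)

The orange hexagon was at (13.1, 10.2) in frame 2 and (11.8, 13.3) in frame 3.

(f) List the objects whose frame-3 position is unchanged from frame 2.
the purple circle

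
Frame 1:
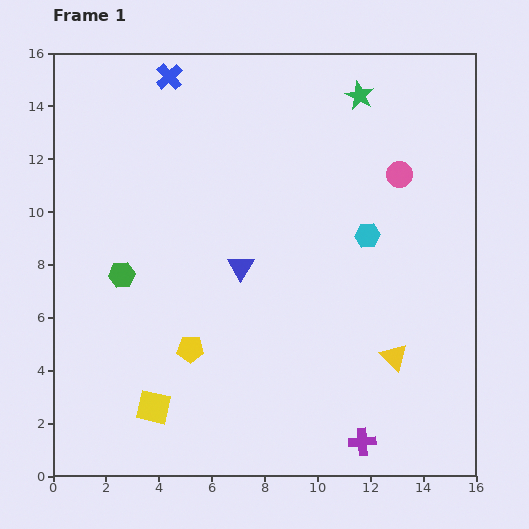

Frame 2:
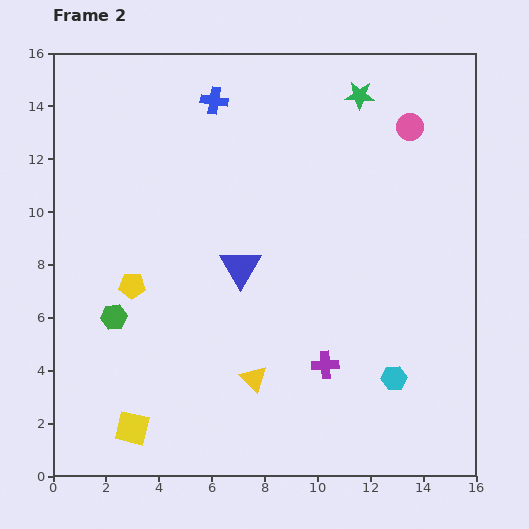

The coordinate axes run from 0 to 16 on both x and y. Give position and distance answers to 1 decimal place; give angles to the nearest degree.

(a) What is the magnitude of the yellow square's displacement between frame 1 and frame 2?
1.1

The yellow square moved from (3.8, 2.6) to (3.0, 1.8), a distance of √(0.8² + 0.8²) ≈ 1.1.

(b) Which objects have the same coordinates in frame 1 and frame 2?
the green star, the blue triangle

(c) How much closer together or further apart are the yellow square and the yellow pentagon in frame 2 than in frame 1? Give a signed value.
+2.8

Distance in frame 1: 2.6. Distance in frame 2: 5.4.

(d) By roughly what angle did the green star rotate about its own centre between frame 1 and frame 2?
24° counter-clockwise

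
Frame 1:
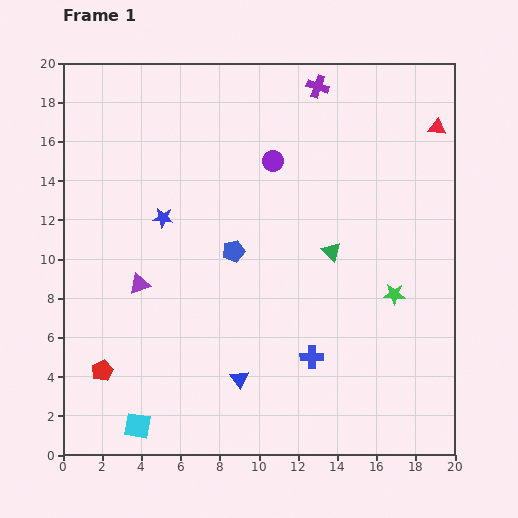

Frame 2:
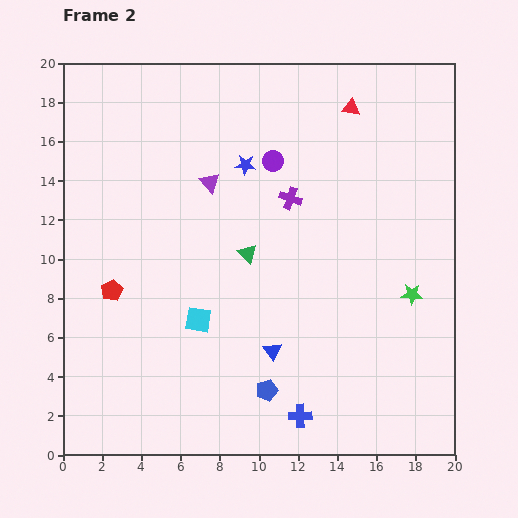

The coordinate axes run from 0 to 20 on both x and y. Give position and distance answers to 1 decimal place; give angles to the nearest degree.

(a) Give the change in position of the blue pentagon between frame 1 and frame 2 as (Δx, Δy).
(1.7, -7.1)

The blue pentagon was at (8.7, 10.4) in frame 1 and (10.4, 3.3) in frame 2.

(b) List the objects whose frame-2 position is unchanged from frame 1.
the purple circle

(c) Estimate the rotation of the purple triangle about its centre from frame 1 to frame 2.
54° counter-clockwise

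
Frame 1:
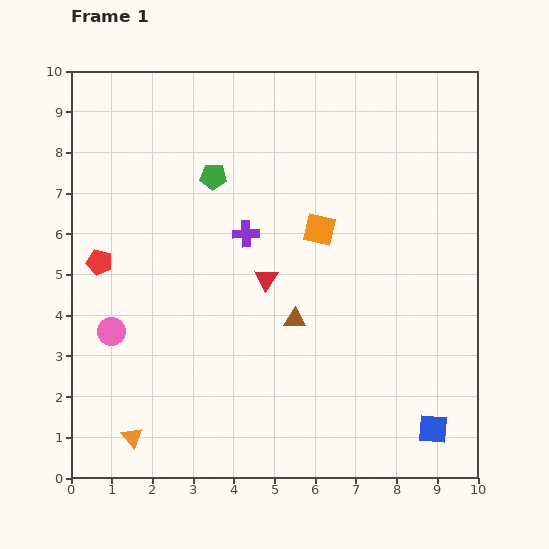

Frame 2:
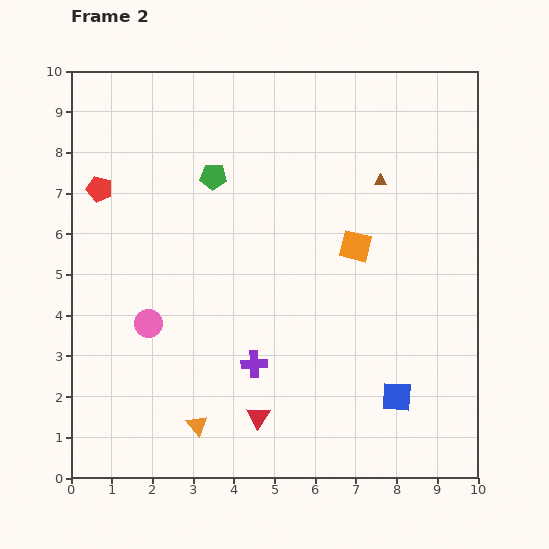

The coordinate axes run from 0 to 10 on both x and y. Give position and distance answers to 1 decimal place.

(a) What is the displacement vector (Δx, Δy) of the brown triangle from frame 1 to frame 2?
(2.1, 3.4)

The brown triangle was at (5.5, 3.9) in frame 1 and (7.6, 7.3) in frame 2.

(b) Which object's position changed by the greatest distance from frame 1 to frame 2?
the brown triangle

(moved 4.0; next 3.4)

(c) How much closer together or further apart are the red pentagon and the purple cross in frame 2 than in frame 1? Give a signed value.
+2.0

Distance in frame 1: 3.7. Distance in frame 2: 5.7.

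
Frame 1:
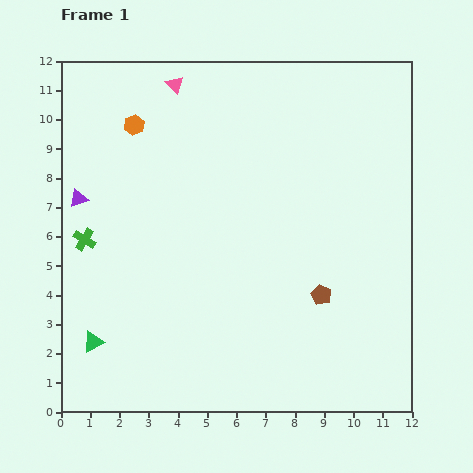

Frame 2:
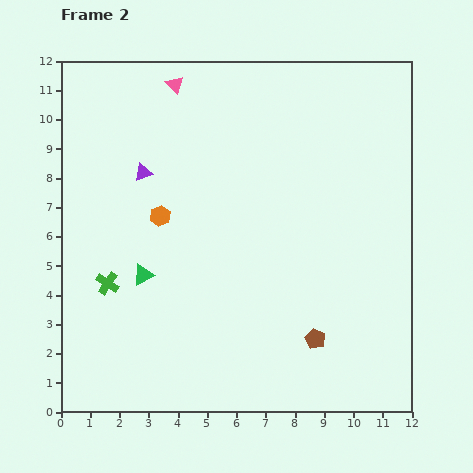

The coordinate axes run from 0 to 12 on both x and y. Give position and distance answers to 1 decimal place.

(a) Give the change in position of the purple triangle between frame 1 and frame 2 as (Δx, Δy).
(2.2, 0.9)

The purple triangle was at (0.6, 7.3) in frame 1 and (2.8, 8.2) in frame 2.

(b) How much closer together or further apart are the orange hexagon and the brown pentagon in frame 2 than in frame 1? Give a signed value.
-1.8

Distance in frame 1: 8.6. Distance in frame 2: 6.8.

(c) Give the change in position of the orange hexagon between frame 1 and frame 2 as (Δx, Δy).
(0.9, -3.1)

The orange hexagon was at (2.5, 9.8) in frame 1 and (3.4, 6.7) in frame 2.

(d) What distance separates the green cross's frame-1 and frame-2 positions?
1.7

The green cross moved from (0.8, 5.9) to (1.6, 4.4), a distance of √(0.8² + 1.5²) ≈ 1.7.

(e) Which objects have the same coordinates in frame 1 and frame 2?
the pink triangle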